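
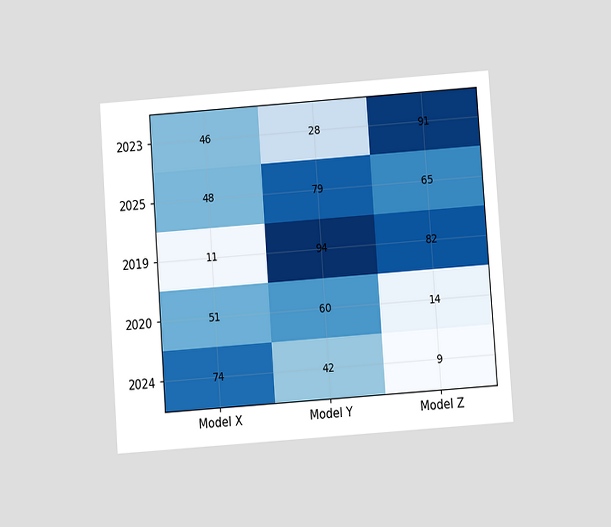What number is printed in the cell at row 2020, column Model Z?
The chart is tilted about 4° counter-clockwise and viewed at a slight angle. The (2020, Model Z) cell reads 14.

14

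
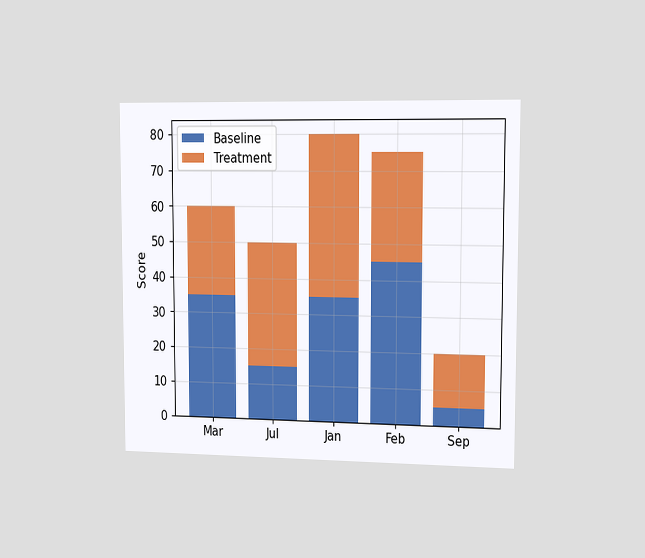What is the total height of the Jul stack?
50

The chart is viewed slightly from the right. The Jul stack's top reaches 50 on the y-axis.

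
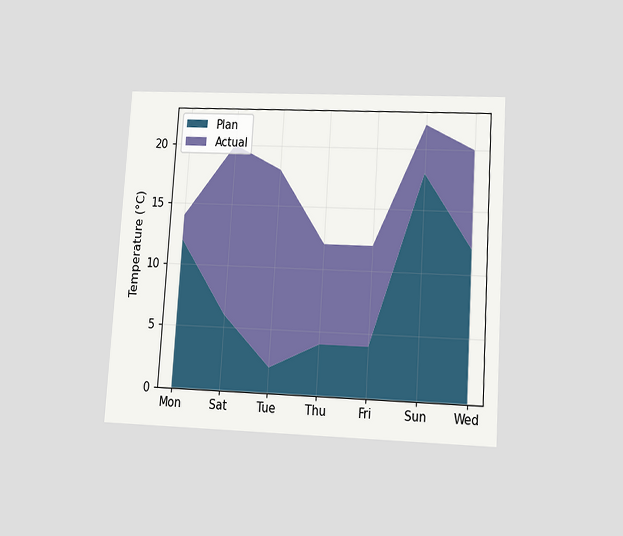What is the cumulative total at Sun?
22°C

The chart is tilted about 4° clockwise and viewed slightly from below. The stacked total at Sun reaches 22°C.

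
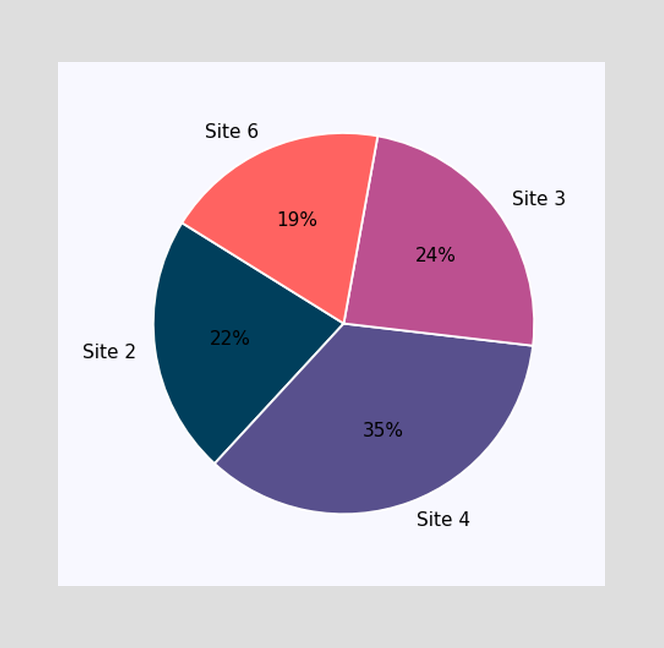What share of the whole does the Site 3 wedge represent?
24%

The Site 3 slice takes up 24% of the pie.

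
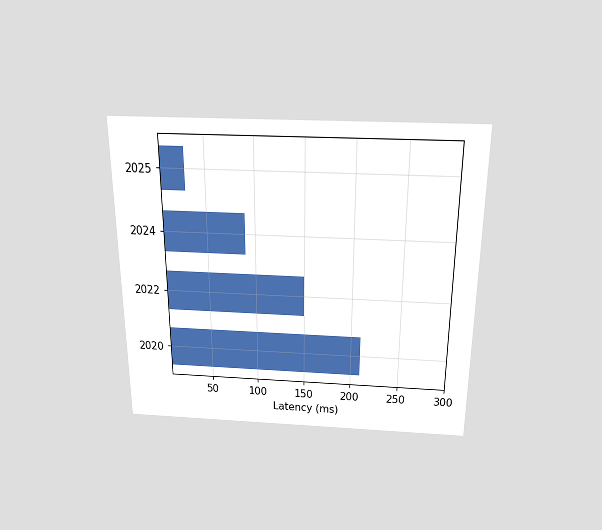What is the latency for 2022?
150ms

The chart is viewed slightly from above. Reading along the chart's x-axis, the 2022 bar reaches 150ms.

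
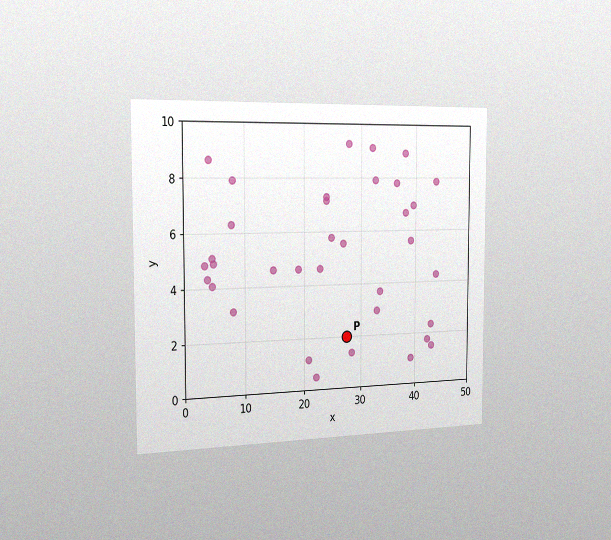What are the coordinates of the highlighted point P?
(27.5, 2)

The chart is viewed slightly from the left, with some photo noise. Following the gridlines from P to each axis, P sits at (27.5, 2).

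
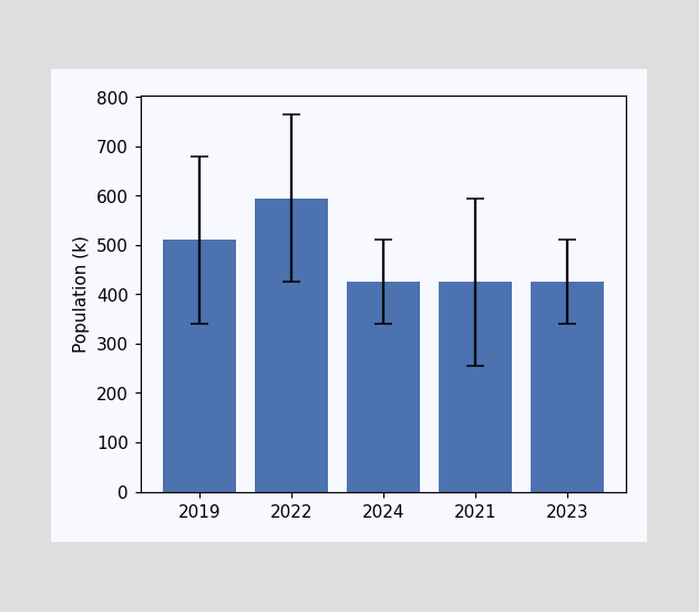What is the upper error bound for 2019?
The 2019 bar's upper whisker reaches 680k.

680k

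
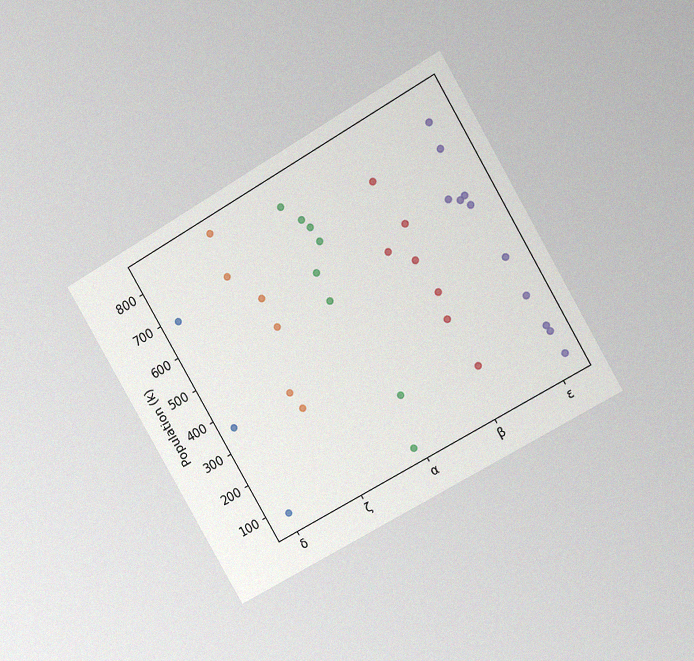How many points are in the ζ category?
6

The chart is tilted about 30° counter-clockwise and viewed at a slight angle, with some photo noise. Counting the markers in the ζ column gives 6.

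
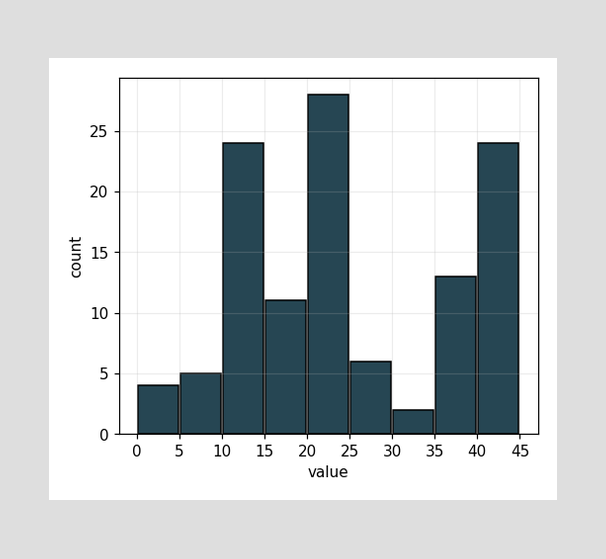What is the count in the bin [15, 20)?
The [15, 20) bin has height 11.

11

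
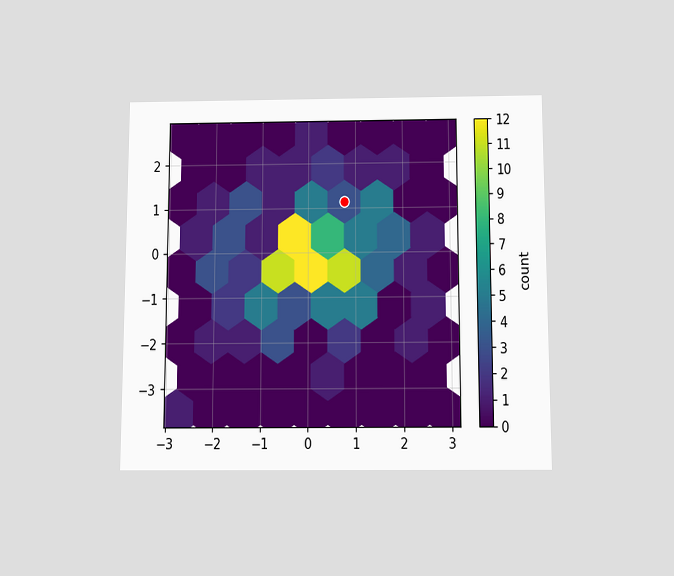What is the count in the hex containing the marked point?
3

The chart is viewed slightly from below. The marked hex reads 3 on the colorbar.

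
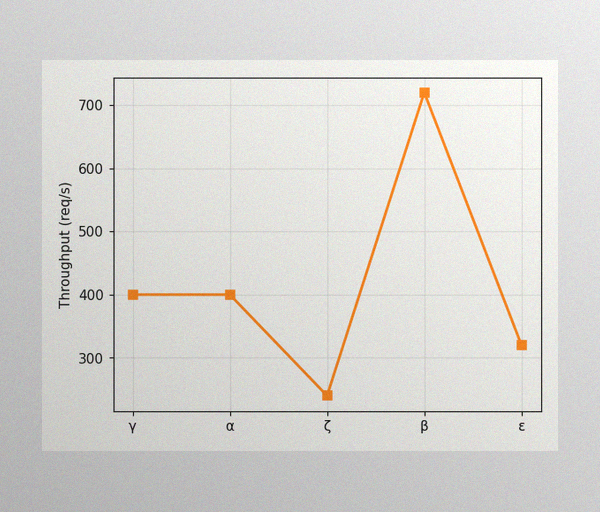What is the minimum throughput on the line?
240req/s

The image has some photo noise and uneven lighting. The lowest point is at ζ, and reading across to the y-axis gives 240req/s.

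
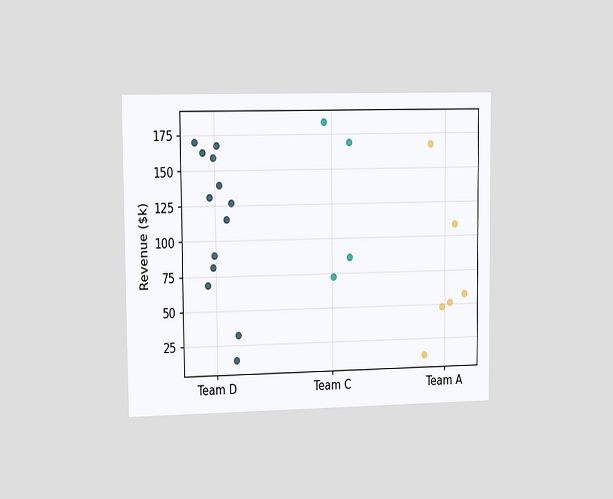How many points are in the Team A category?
The chart is viewed slightly from the left. Counting the markers in the Team A column gives 6.

6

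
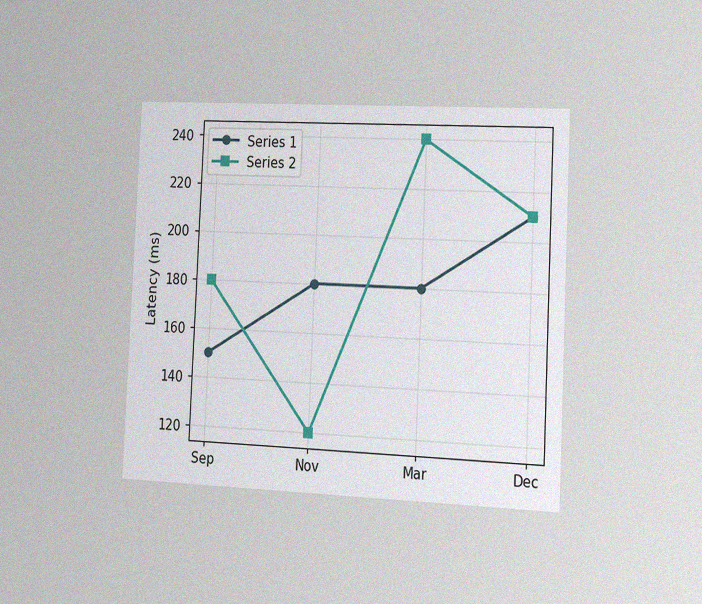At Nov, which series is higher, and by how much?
The chart is tilted about 3° clockwise and viewed slightly from the right, with some photo noise. At Nov, Series 1 sits above the other line by 60ms.

Series 1, by 60ms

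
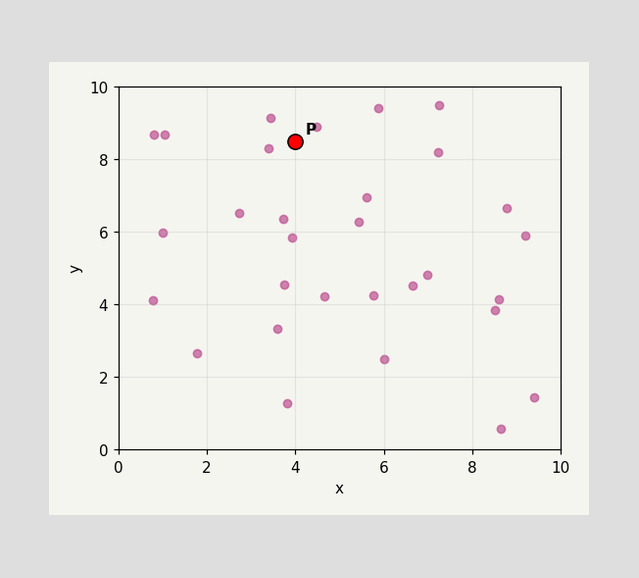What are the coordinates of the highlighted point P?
(4, 8.5)

Following the gridlines from P to each axis, P sits at (4, 8.5).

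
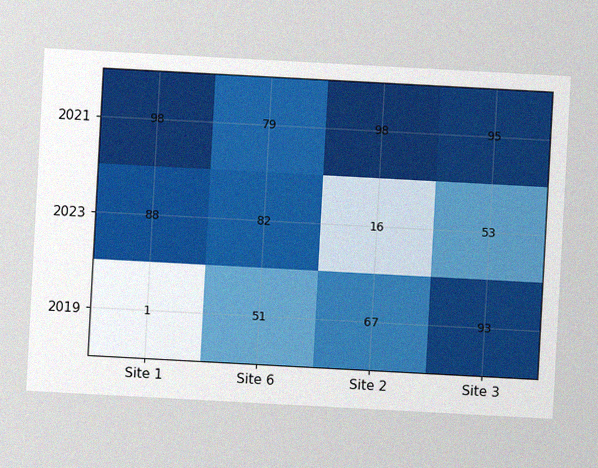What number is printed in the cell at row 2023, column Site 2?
The chart is tilted about 3° clockwise, with some photo noise. The (2023, Site 2) cell reads 16.

16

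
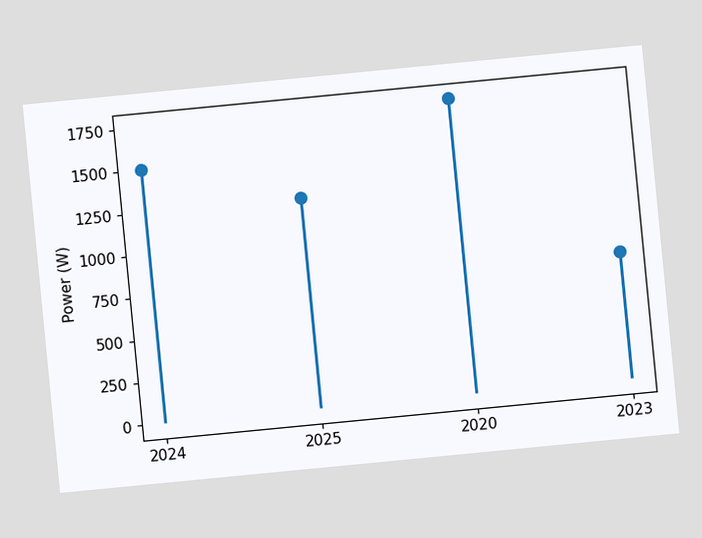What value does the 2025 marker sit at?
1250W

The chart is tilted about 6° counter-clockwise. The 2025 marker sits at 1250W.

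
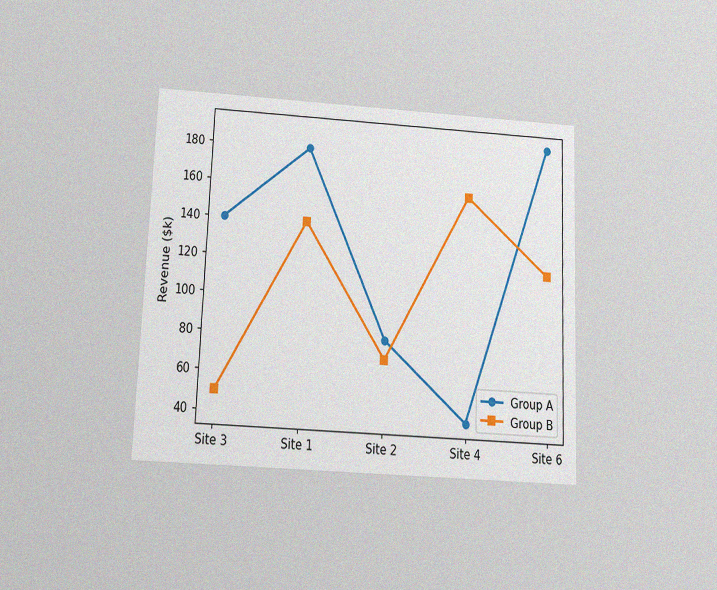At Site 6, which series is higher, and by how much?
Group A, by $70k

The chart is tilted about 2° clockwise and viewed slightly from below, with some photo noise. At Site 6, Group A sits above the other line by $70k.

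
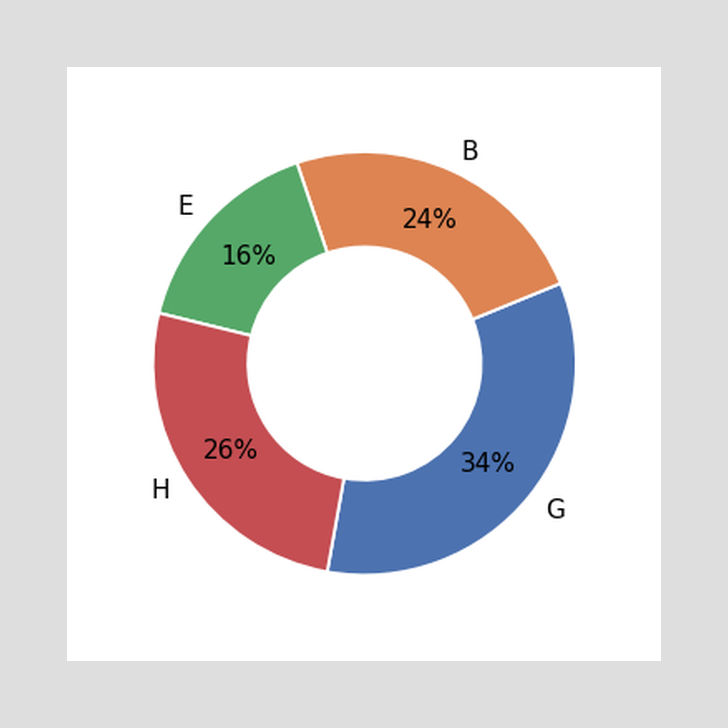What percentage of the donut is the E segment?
16%

The E segment takes up 16% of the ring.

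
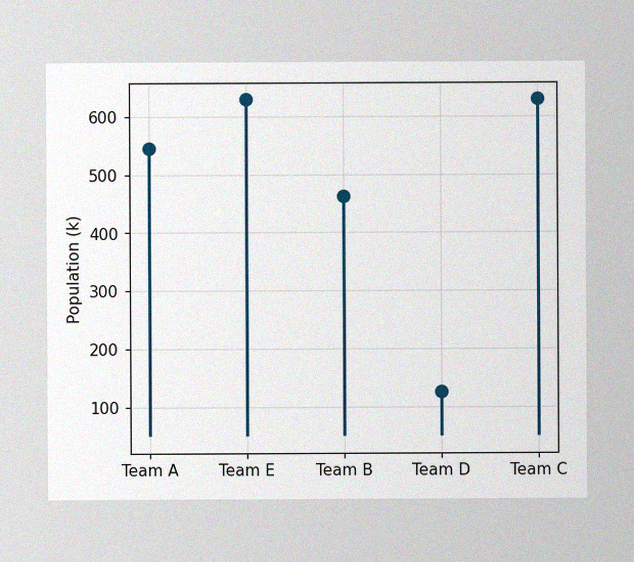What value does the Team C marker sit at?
The image has some photo noise and uneven lighting. The Team C marker sits at 630k.

630k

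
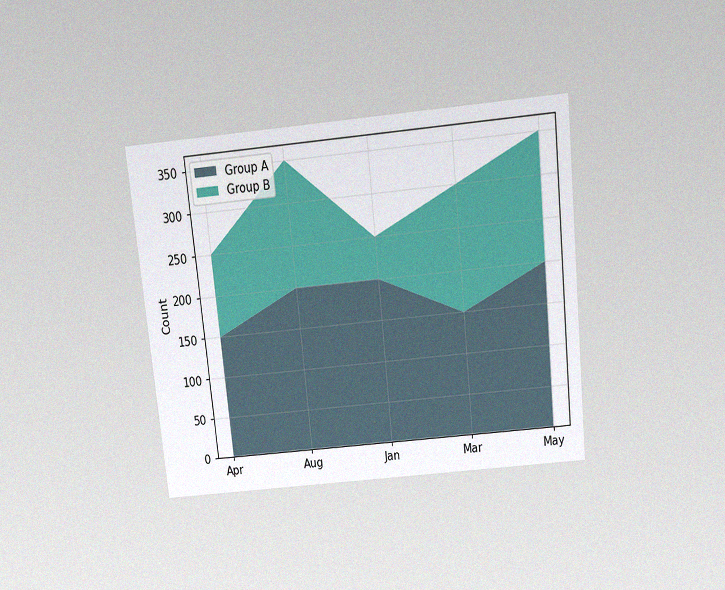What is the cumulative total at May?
350

The chart is tilted about 6° counter-clockwise and viewed slightly from above, with some photo noise. The stacked total at May reaches 350.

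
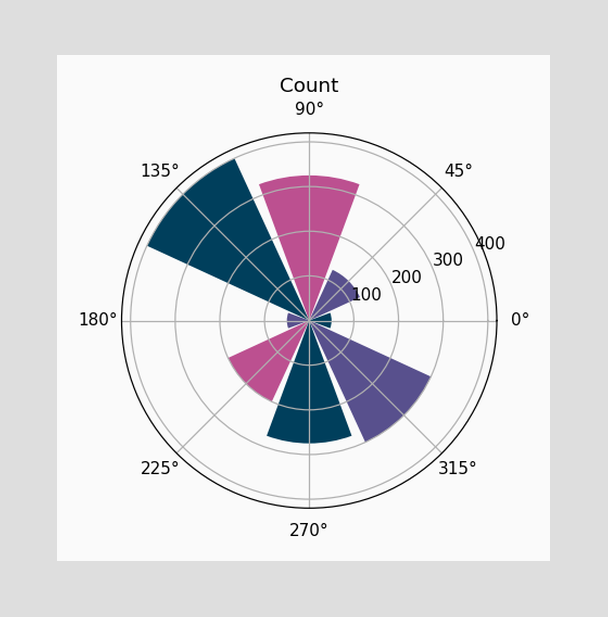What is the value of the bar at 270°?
275

The bar at 270° reaches 275 on the radial axis.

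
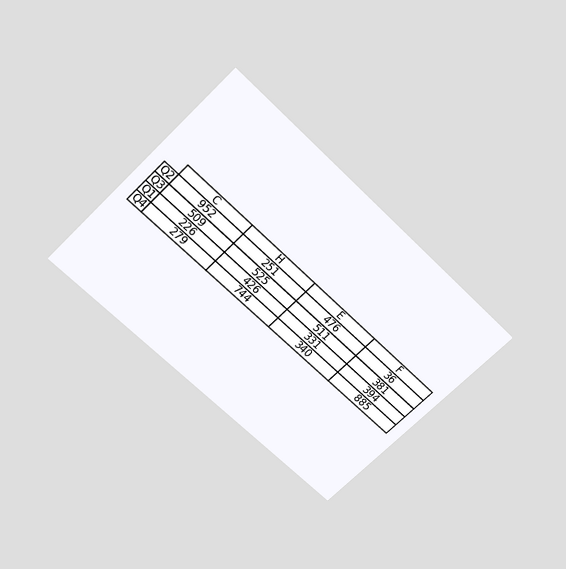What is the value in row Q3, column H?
The chart is tilted about 45° clockwise and viewed slightly from above. The (Q3, H) cell reads 525.

525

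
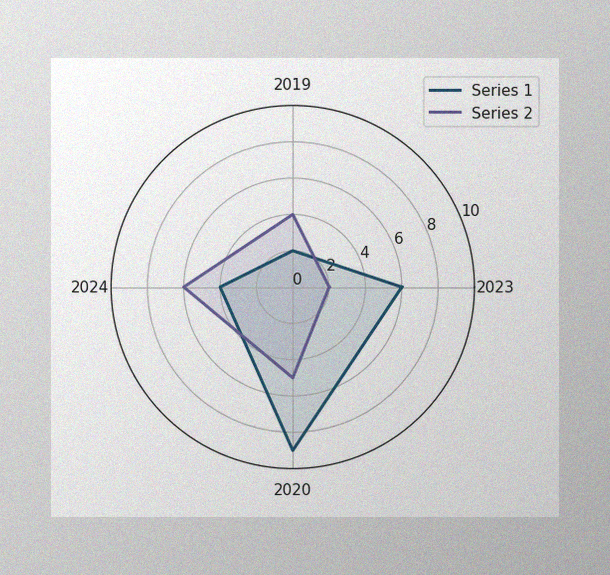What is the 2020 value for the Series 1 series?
The image has some photo noise and uneven lighting. On the 2020 axis, Series 1 reaches 9.

9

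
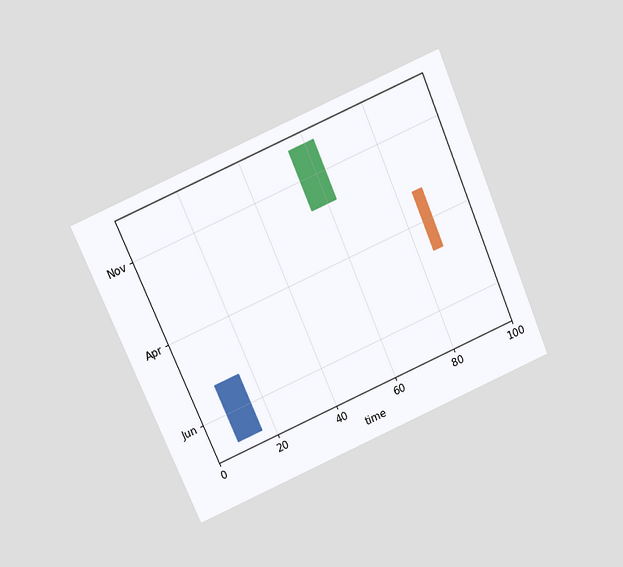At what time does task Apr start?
The chart is tilted about 23° counter-clockwise and viewed slightly from above. The Apr bar begins at t=85.

85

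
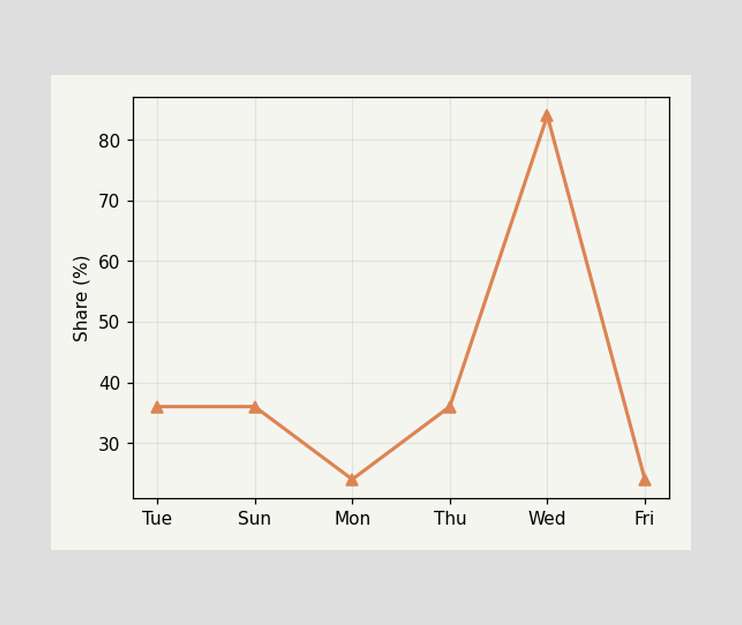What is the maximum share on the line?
84%

The highest point is at Wed, and reading across to the y-axis gives 84%.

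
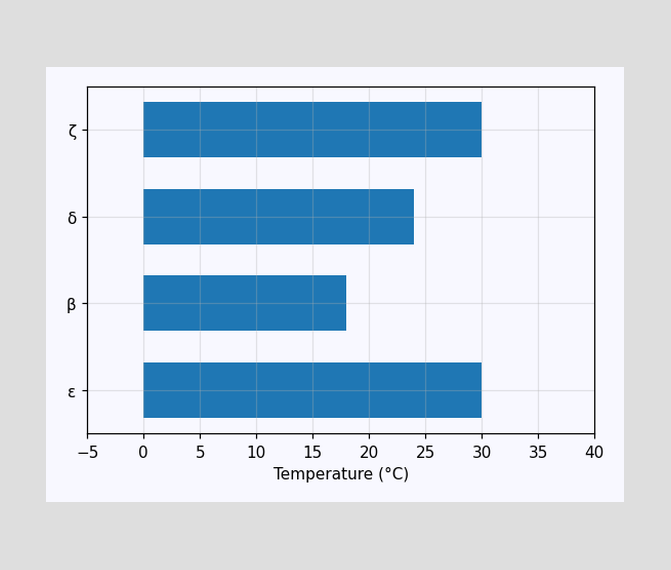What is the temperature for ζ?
30°C

Reading along the chart's x-axis, the ζ bar reaches 30°C.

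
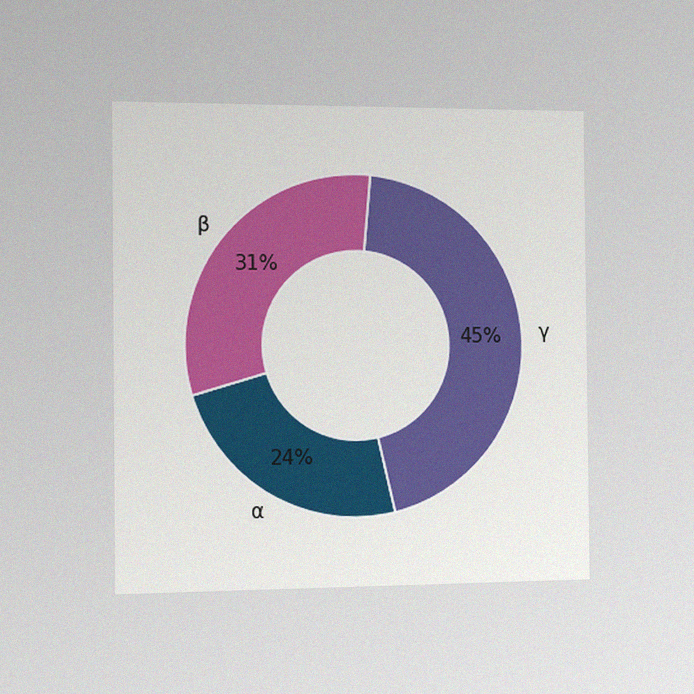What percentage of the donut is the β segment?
31%

The chart is viewed slightly from the left, with some photo noise. The β segment takes up 31% of the ring.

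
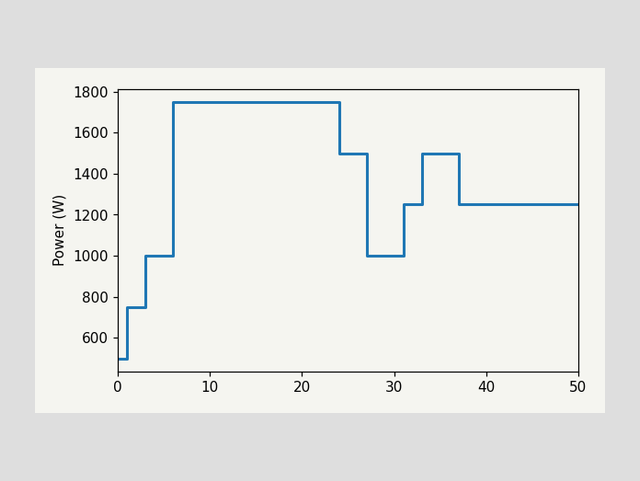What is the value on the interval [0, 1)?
On [0, 1) the step sits at 500W.

500W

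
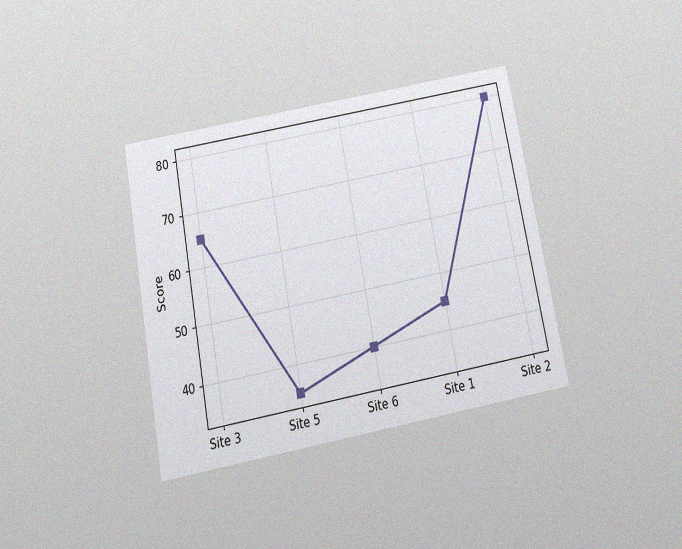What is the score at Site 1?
The chart is tilted about 11° counter-clockwise and viewed slightly from below, with some photo noise. At Site 1, the line is at 45.

45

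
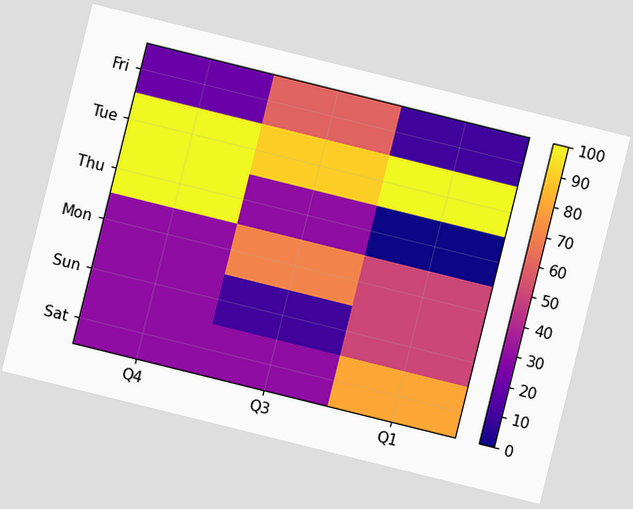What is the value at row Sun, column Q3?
10

The chart is tilted about 14° clockwise. Matching cell (Sun, Q3) against the colorbar gives 10.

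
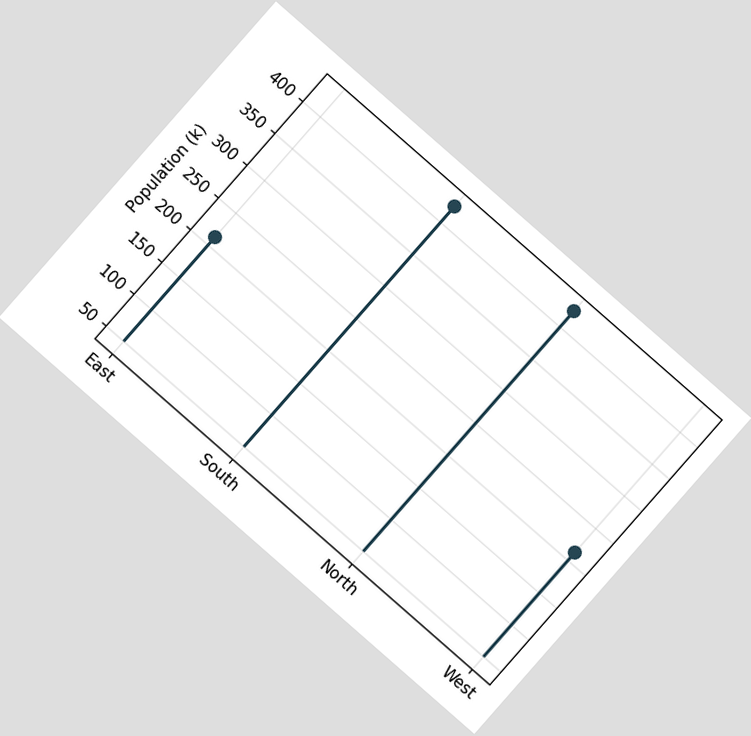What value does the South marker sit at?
The chart is tilted about 41° clockwise. The South marker sits at 424k.

424k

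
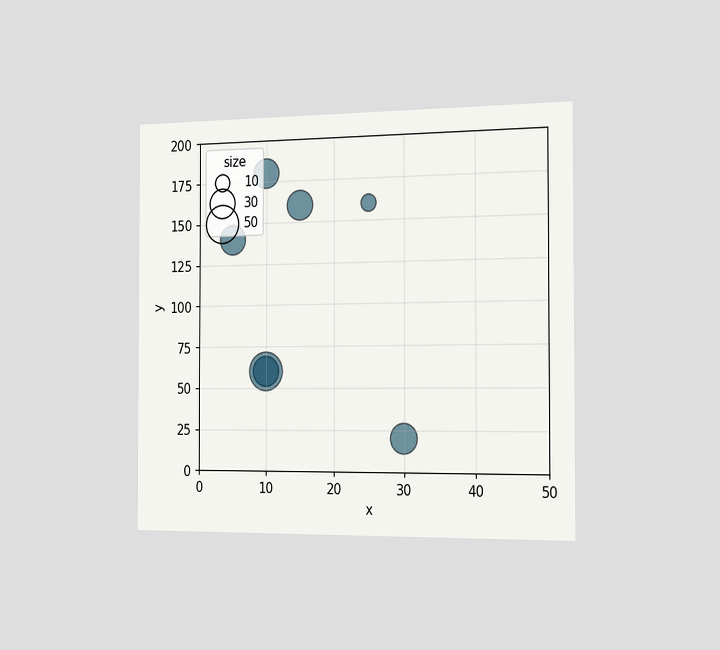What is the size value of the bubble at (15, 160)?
The chart is viewed slightly from the right. Matching the bubble at (15, 160) against the size legend gives 30.

30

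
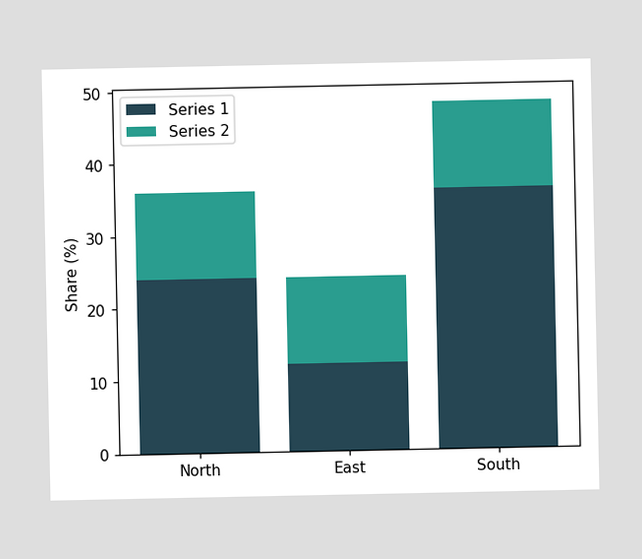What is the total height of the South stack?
The South stack's top reaches 48% on the y-axis.

48%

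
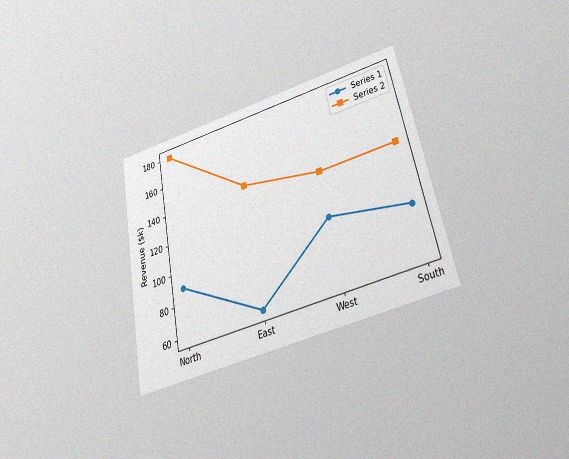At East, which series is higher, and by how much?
Series 2, by $80k

The chart is tilted about 11° counter-clockwise and viewed slightly from below, with some photo noise. At East, Series 2 sits above the other line by $80k.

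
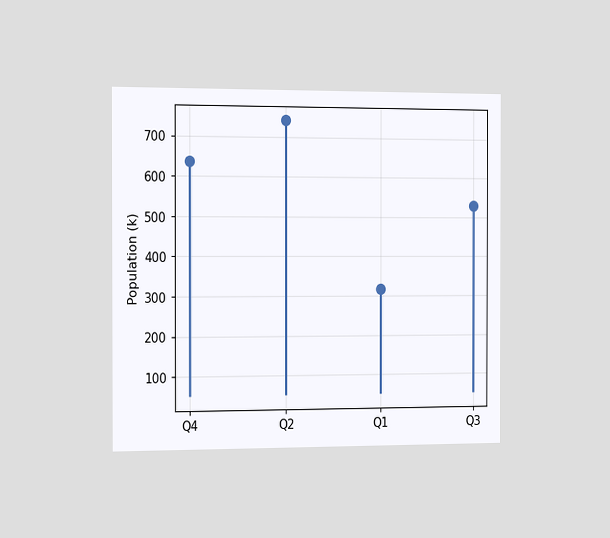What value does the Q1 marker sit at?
The chart is viewed slightly from the left. The Q1 marker sits at 318k.

318k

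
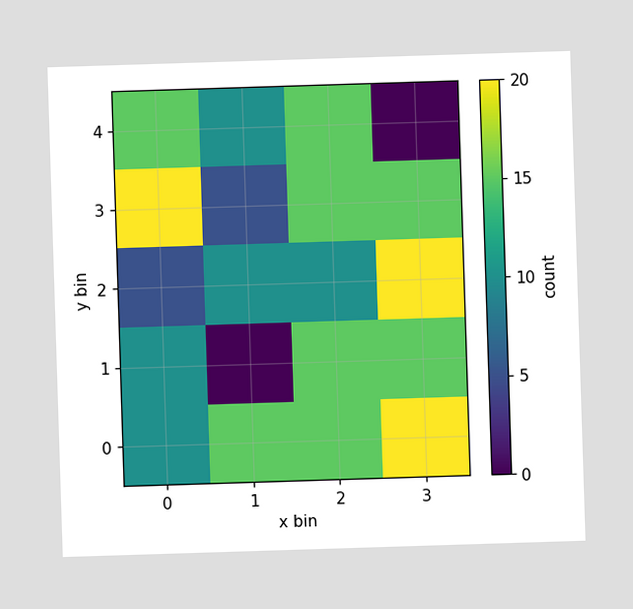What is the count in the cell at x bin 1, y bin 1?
Matching the cell (1, 1) against the colorbar gives 0.

0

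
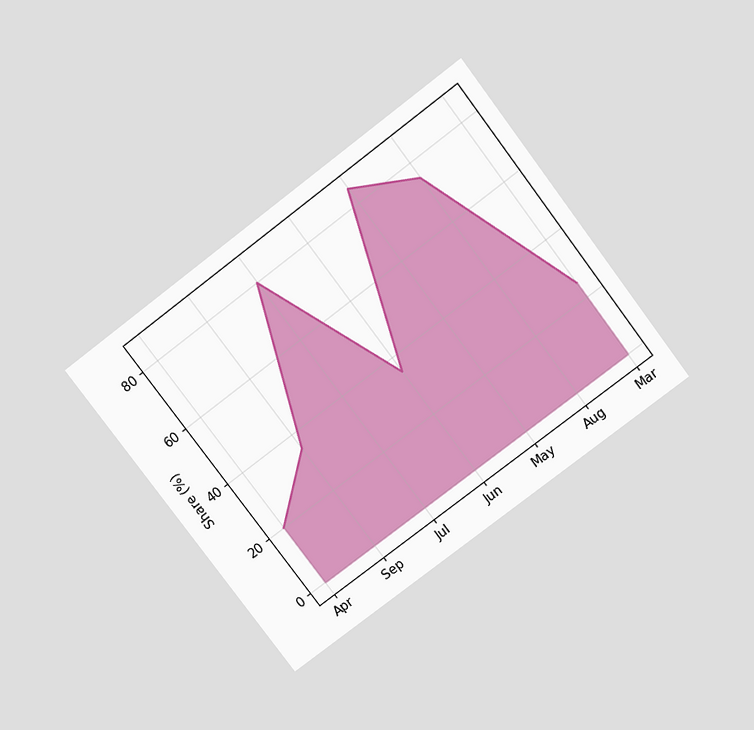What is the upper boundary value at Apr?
The chart is tilted about 37° counter-clockwise and viewed slightly from above. At Apr the upper boundary is at 20%.

20%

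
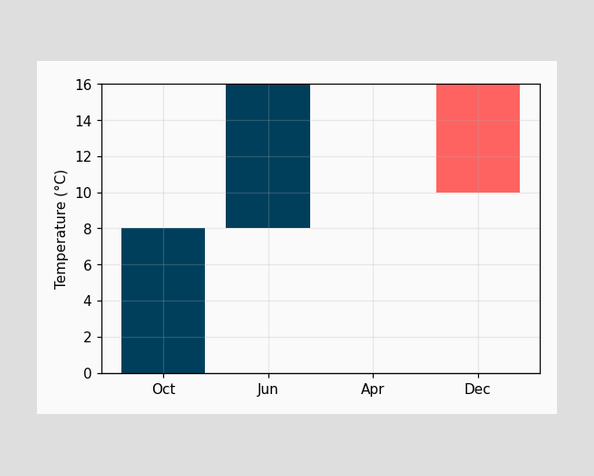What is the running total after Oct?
8°C

After Oct the running total reaches 8°C.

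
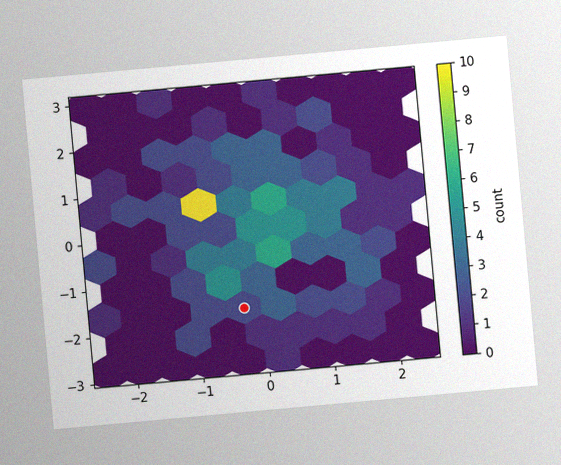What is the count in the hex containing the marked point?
The chart is tilted about 5° counter-clockwise, with some photo noise. The marked hex reads 2 on the colorbar.

2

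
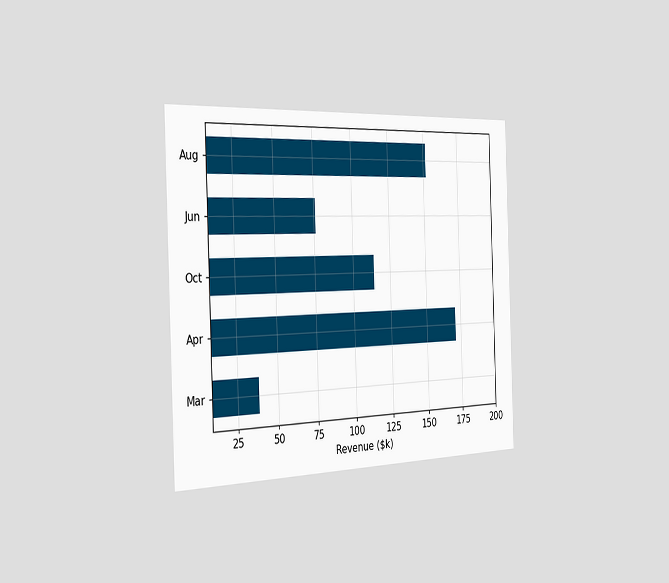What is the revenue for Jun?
$76k

The chart is tilted about 2° counter-clockwise and viewed slightly from the left. Reading along the chart's x-axis, the Jun bar reaches $76k.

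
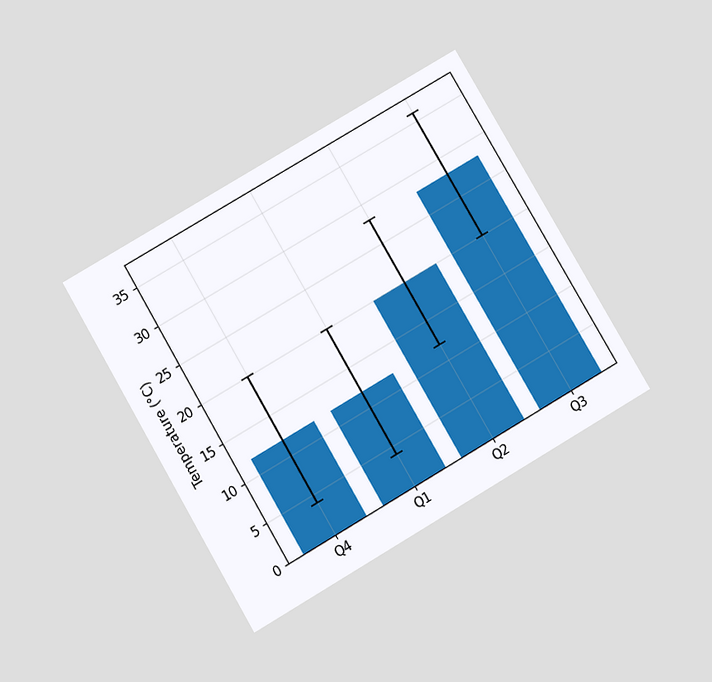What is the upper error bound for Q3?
36°C

The chart is tilted about 30° counter-clockwise and viewed slightly from below. The Q3 bar's upper whisker reaches 36°C.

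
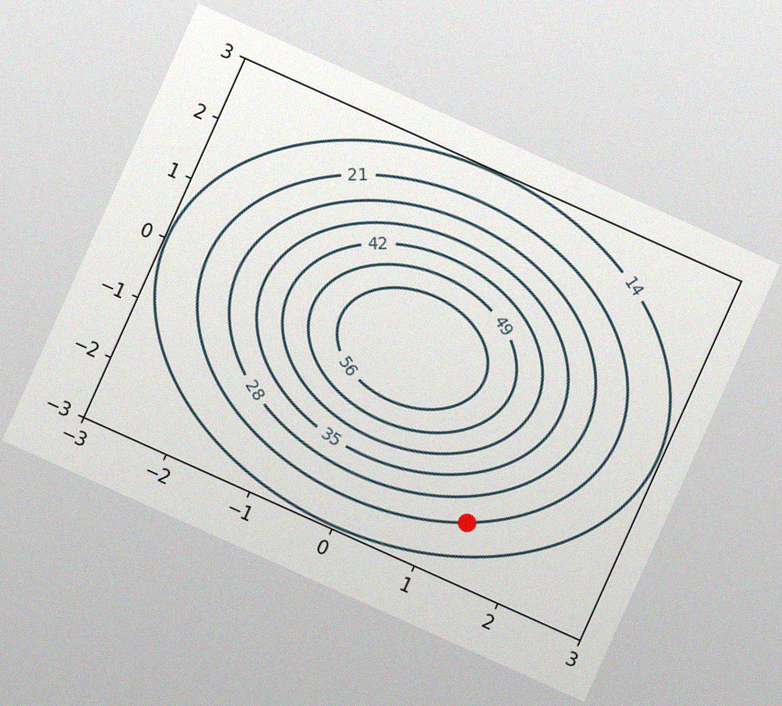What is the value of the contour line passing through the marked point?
The chart is tilted about 24° clockwise, with some photo noise. The marked point sits on the contour labelled 21.

21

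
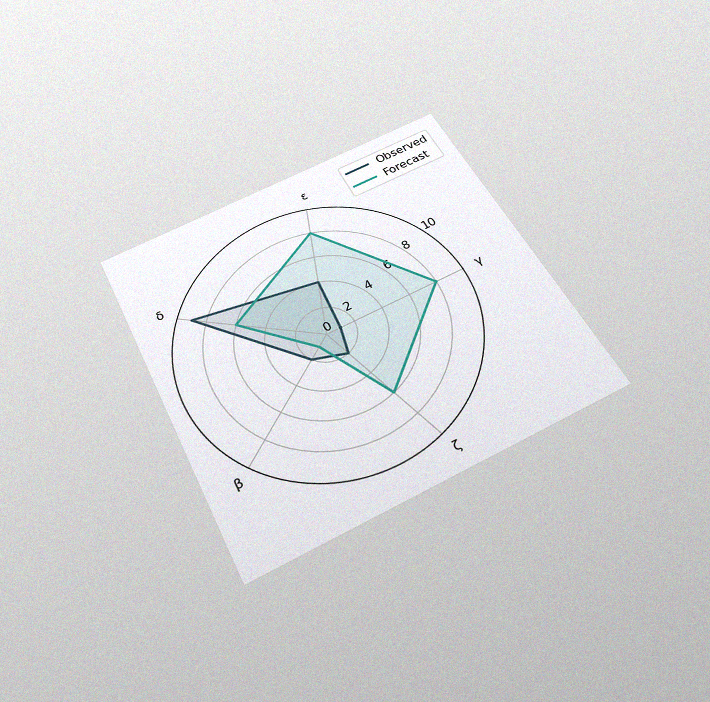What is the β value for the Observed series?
2

The chart is tilted about 27° counter-clockwise and viewed slightly from below, with some photo noise. On the β axis, Observed reaches 2.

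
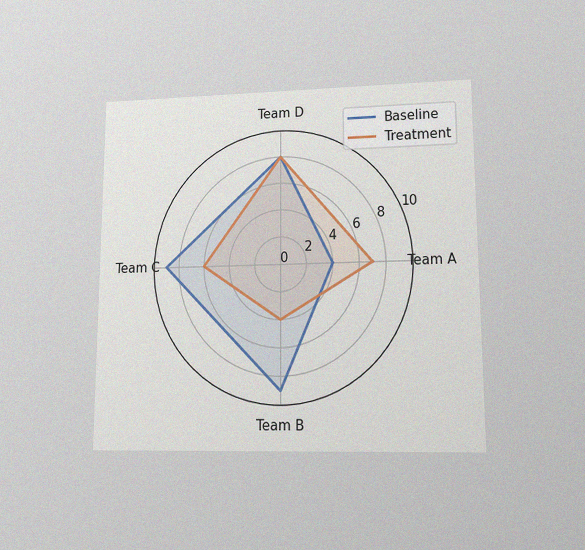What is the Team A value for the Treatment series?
7

The chart is viewed at a slight angle, with some photo noise. On the Team A axis, Treatment reaches 7.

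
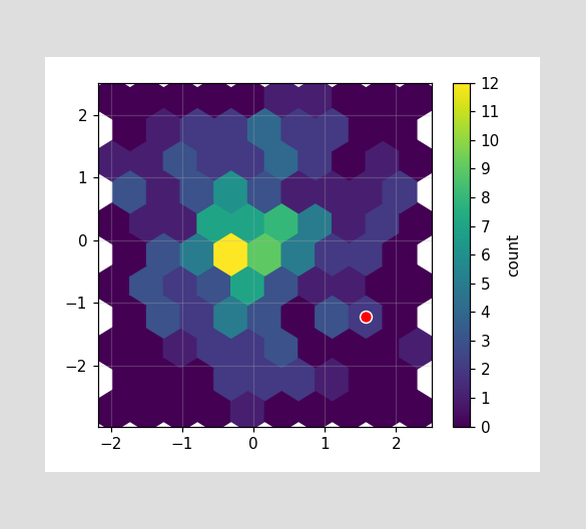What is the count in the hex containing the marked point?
2

The marked hex reads 2 on the colorbar.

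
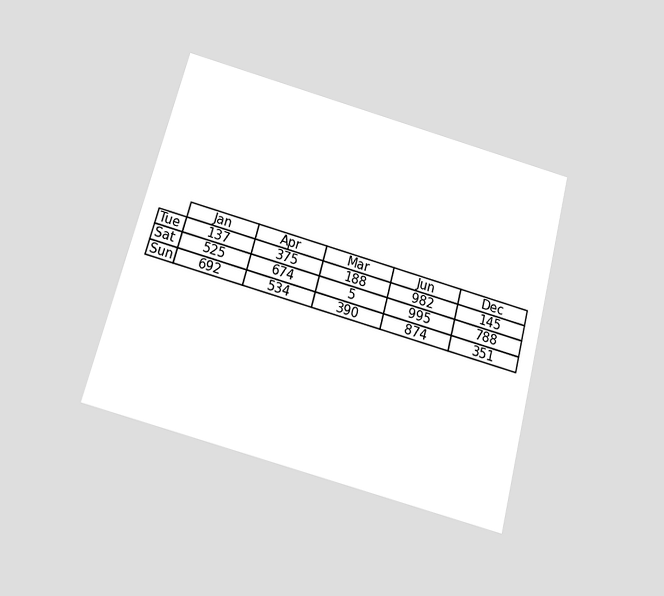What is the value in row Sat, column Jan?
525

The chart is tilted about 15° clockwise and viewed slightly from below. The (Sat, Jan) cell reads 525.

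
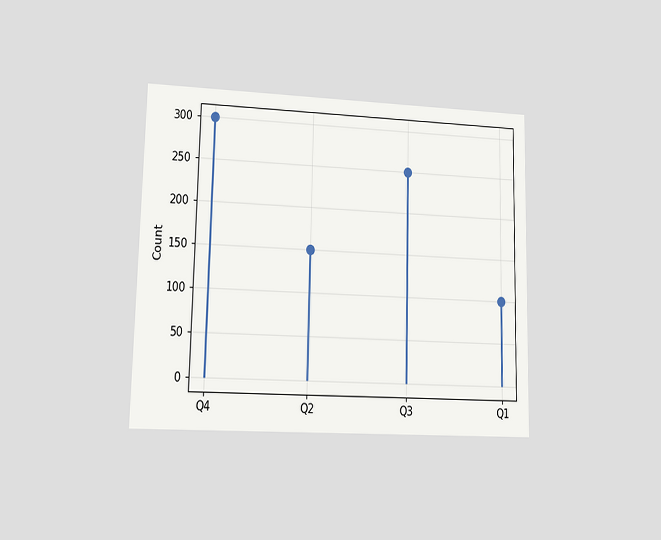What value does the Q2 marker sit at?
150

The chart is viewed at a slight angle. The Q2 marker sits at 150.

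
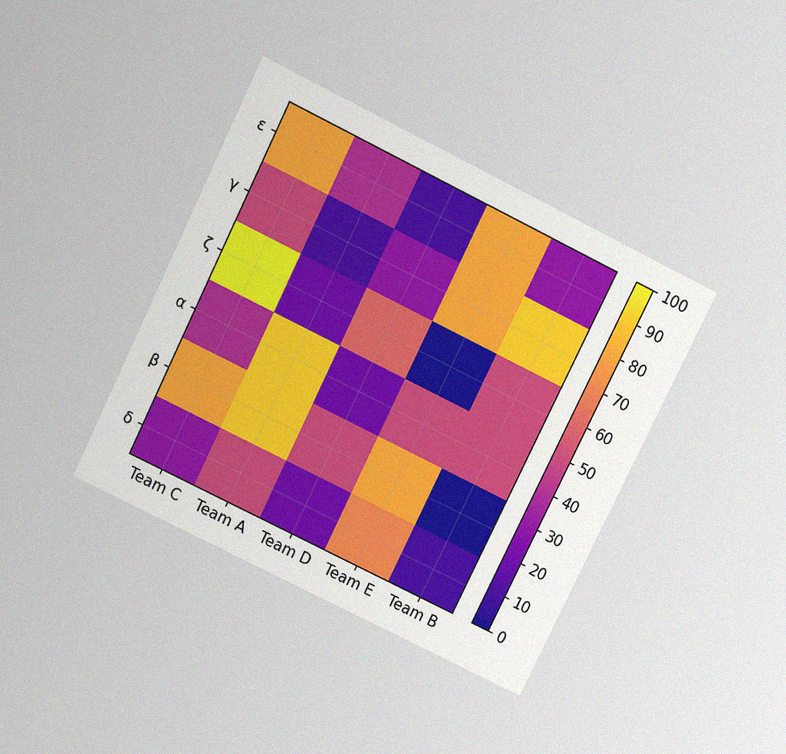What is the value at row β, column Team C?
The chart is tilted about 26° clockwise and viewed slightly from above, with some photo noise. Matching cell (β, Team C) against the colorbar gives 80.

80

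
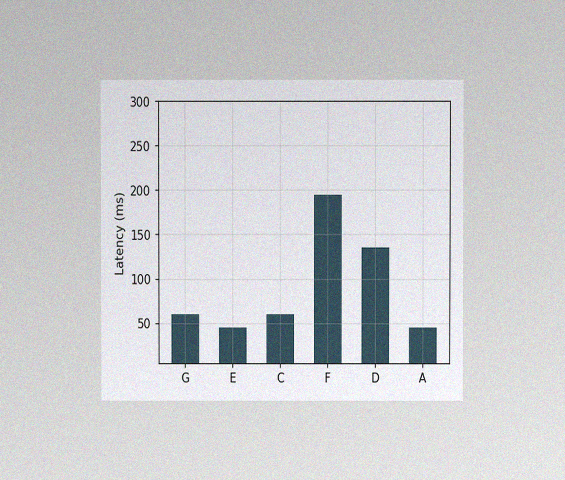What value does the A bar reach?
The chart is viewed at a slight angle, with some photo noise. Reading along the chart's y-axis, the A bar reaches 45ms.

45ms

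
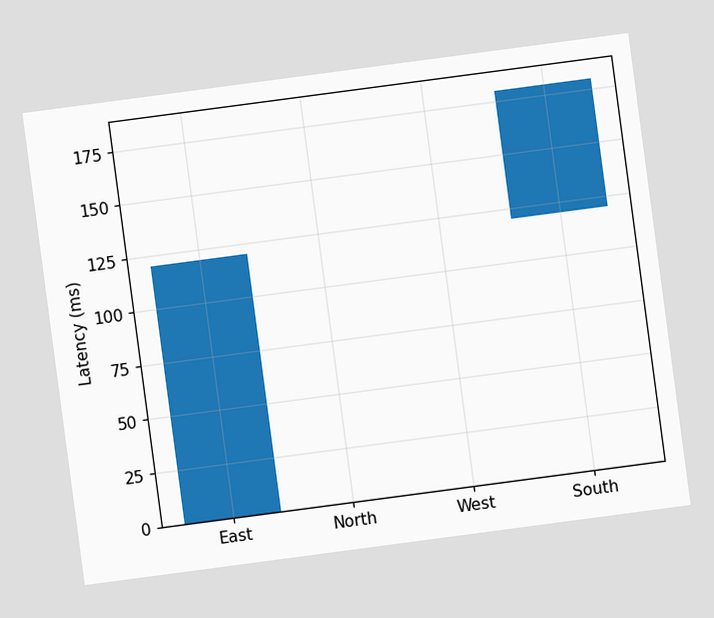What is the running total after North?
120ms

The chart is tilted about 8° counter-clockwise. After North the running total reaches 120ms.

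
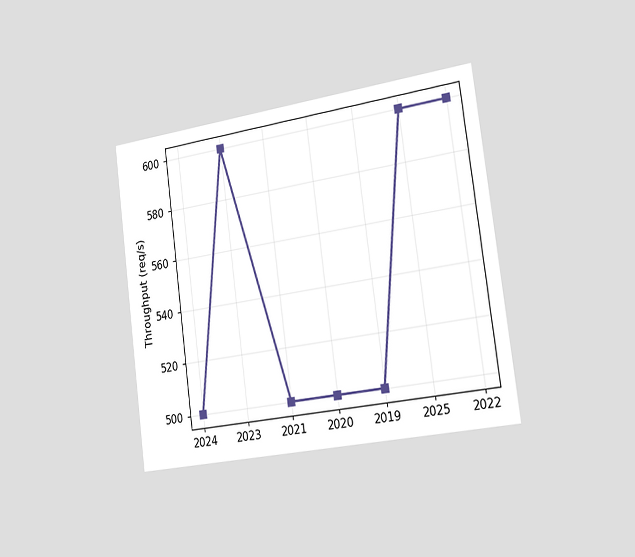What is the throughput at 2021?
500req/s

The chart is tilted about 8° counter-clockwise and viewed slightly from the right. At 2021, the line is at 500req/s.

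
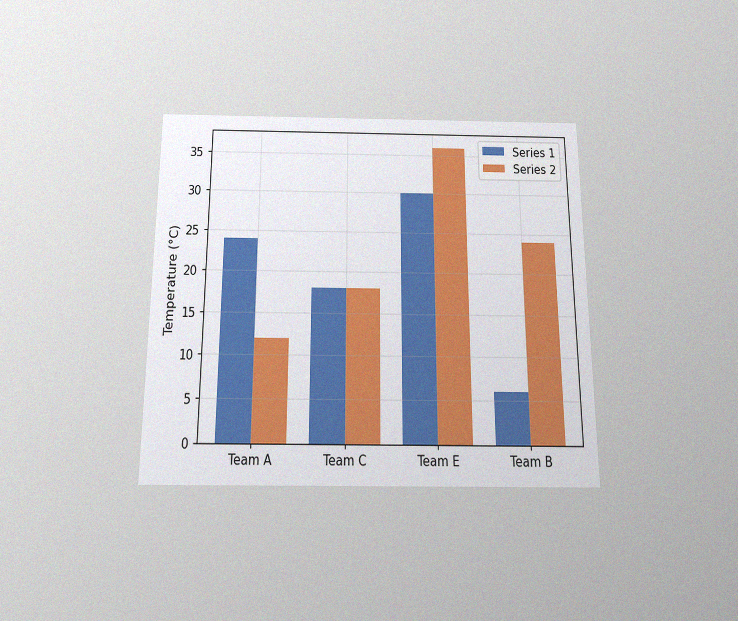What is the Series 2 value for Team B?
The chart is viewed slightly from below, with some photo noise. The Series 2 bar at Team B reaches 24°C on the y-axis.

24°C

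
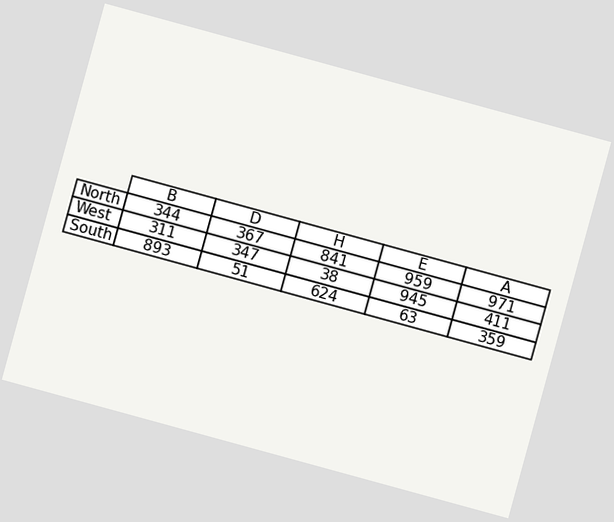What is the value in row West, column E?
945

The chart is tilted about 15° clockwise. The (West, E) cell reads 945.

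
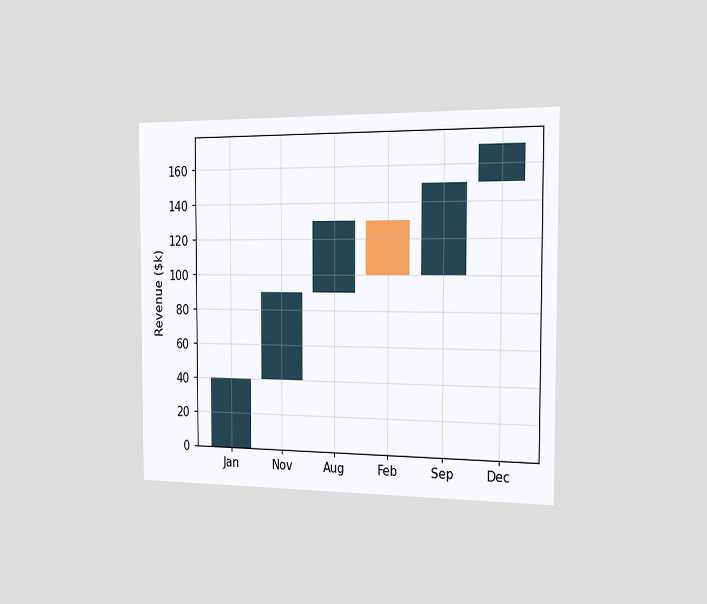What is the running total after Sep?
$150k

The chart is viewed slightly from the right. After Sep the running total reaches $150k.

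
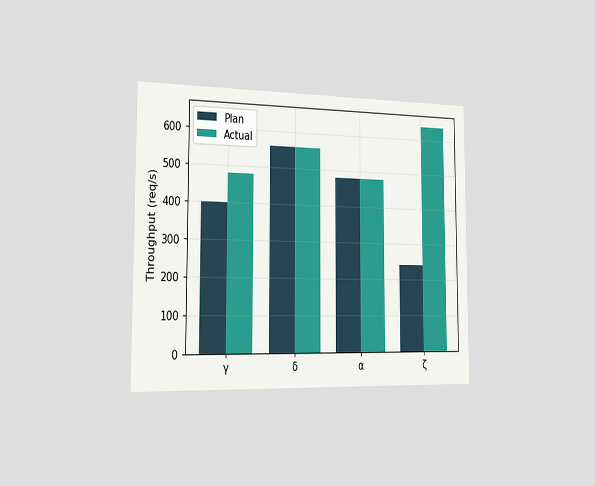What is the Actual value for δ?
The chart is viewed slightly from the left. The Actual bar at δ reaches 560req/s on the y-axis.

560req/s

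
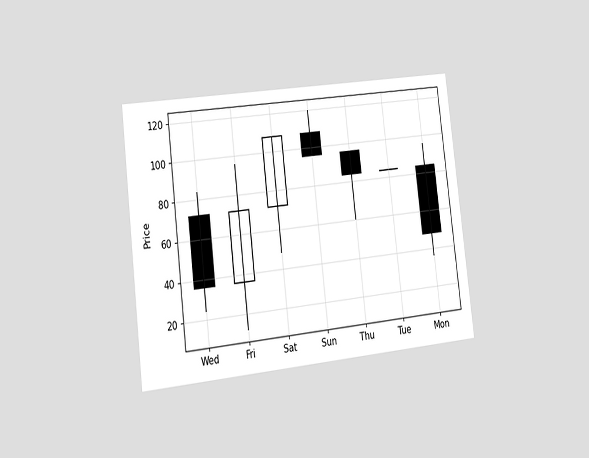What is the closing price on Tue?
84

The chart is tilted about 7° counter-clockwise and viewed slightly from the left. The Tue candle closes at 84.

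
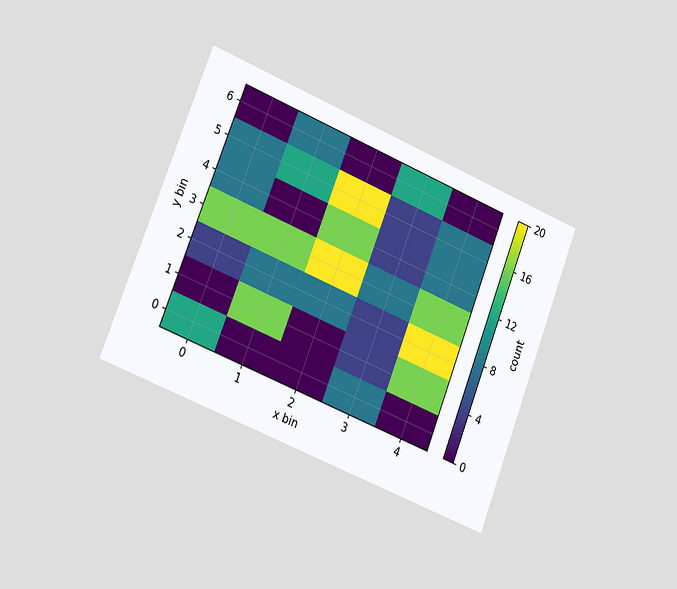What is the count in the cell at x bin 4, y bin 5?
8

The chart is tilted about 21° clockwise and viewed slightly from the left. Matching the cell (4, 5) against the colorbar gives 8.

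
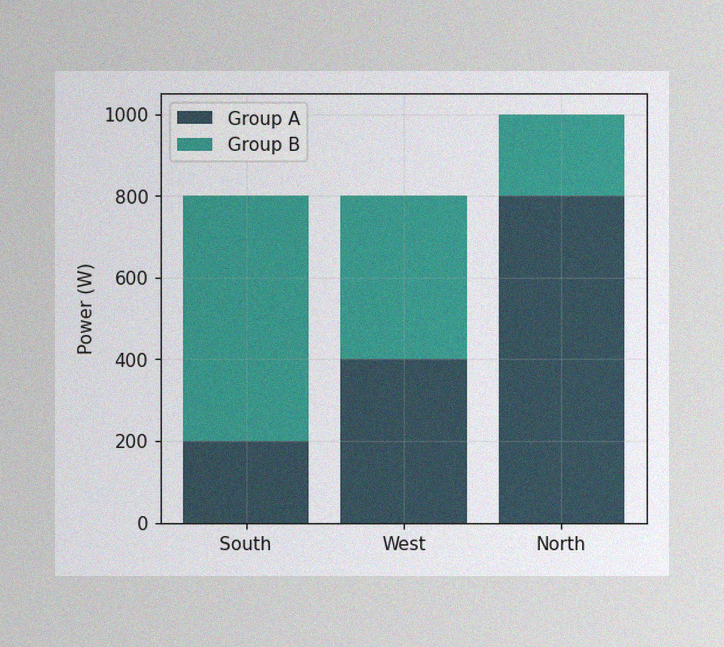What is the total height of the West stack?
The image has some photo noise and uneven lighting. The West stack's top reaches 800W on the y-axis.

800W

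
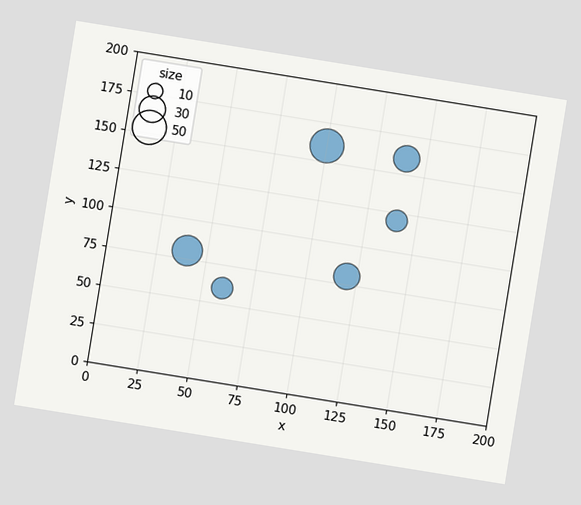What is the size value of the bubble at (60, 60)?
The chart is tilted about 9° clockwise. Matching the bubble at (60, 60) against the size legend gives 20.

20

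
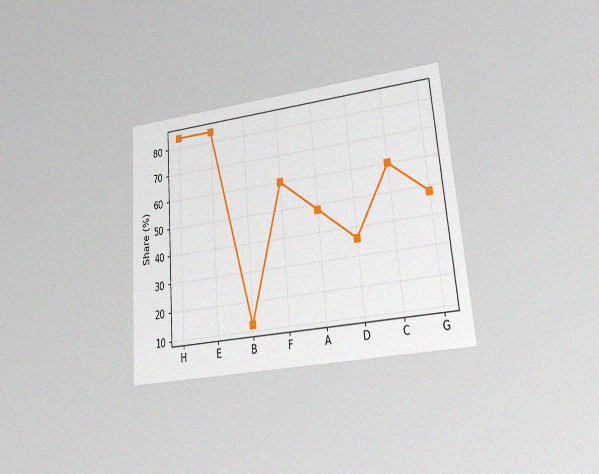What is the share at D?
The chart is tilted about 5° counter-clockwise and viewed at a slight angle, with some photo noise. At D, the line is at 36%.

36%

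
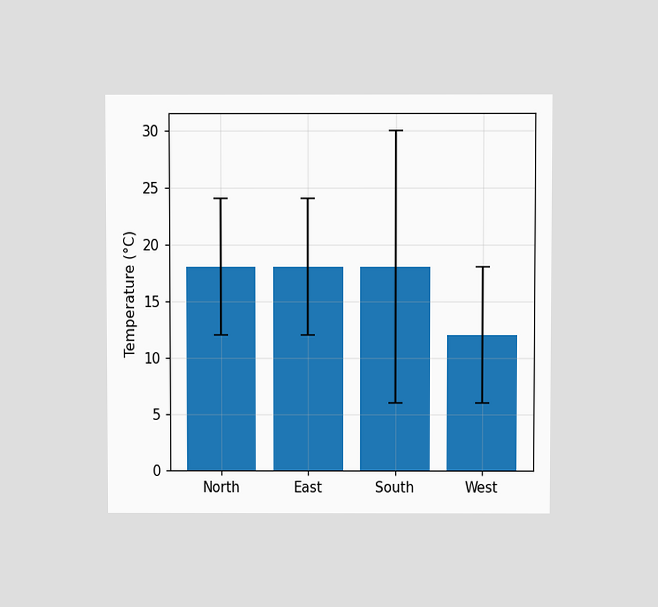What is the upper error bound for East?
The chart is viewed at a slight angle. The East bar's upper whisker reaches 24°C.

24°C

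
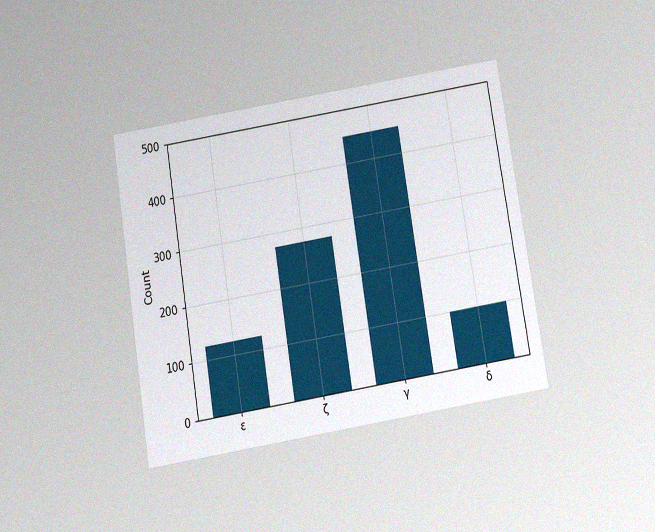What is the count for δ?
The chart is tilted about 9° counter-clockwise and viewed slightly from below, with some photo noise. Reading along the chart's y-axis, the δ bar reaches 100.

100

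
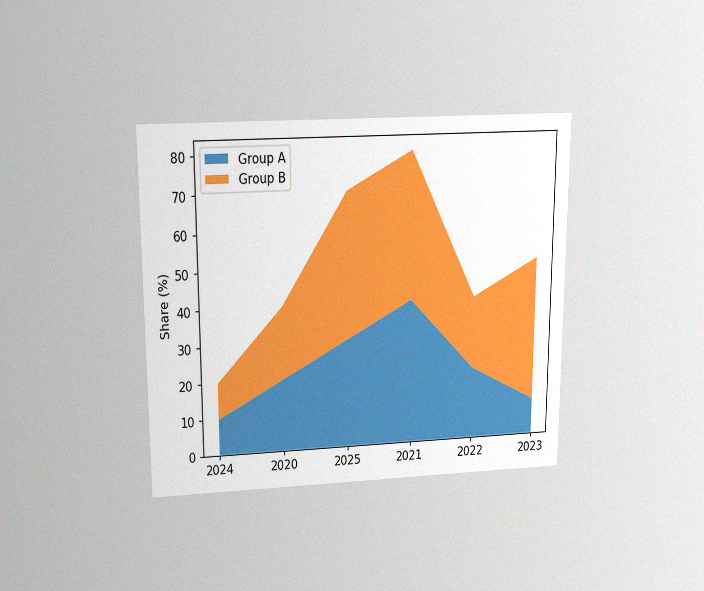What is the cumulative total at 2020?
The chart is viewed slightly from above, with some photo noise. The stacked total at 2020 reaches 40%.

40%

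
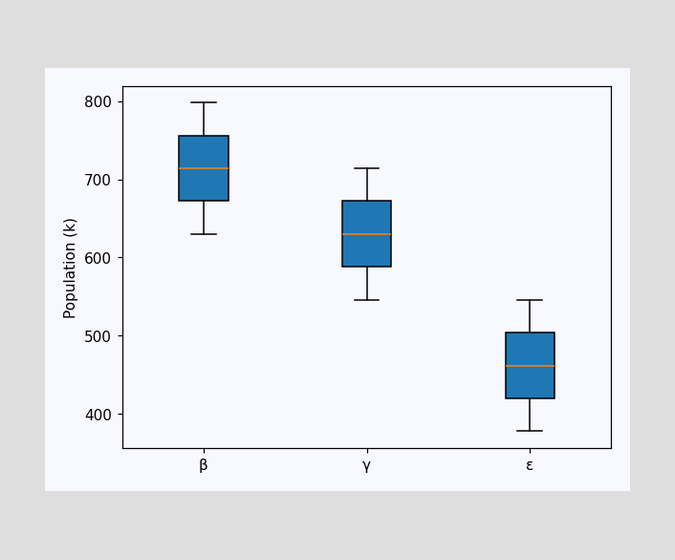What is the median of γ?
The median line in the γ box sits at 630k.

630k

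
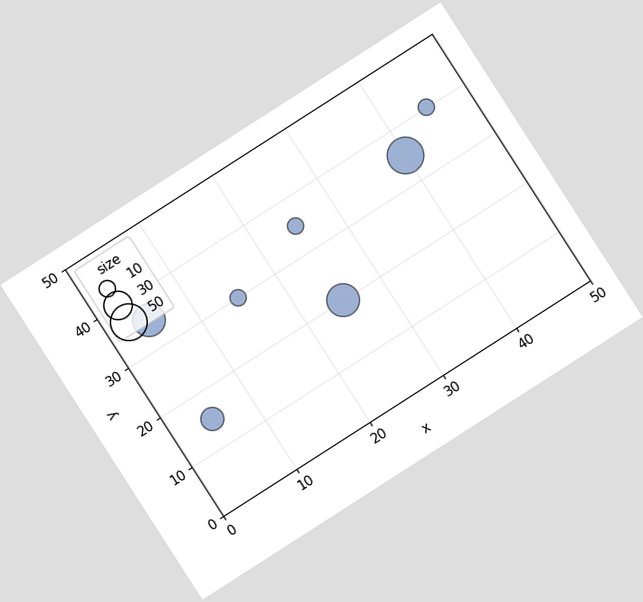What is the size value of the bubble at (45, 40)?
10

The chart is tilted about 33° counter-clockwise. Matching the bubble at (45, 40) against the size legend gives 10.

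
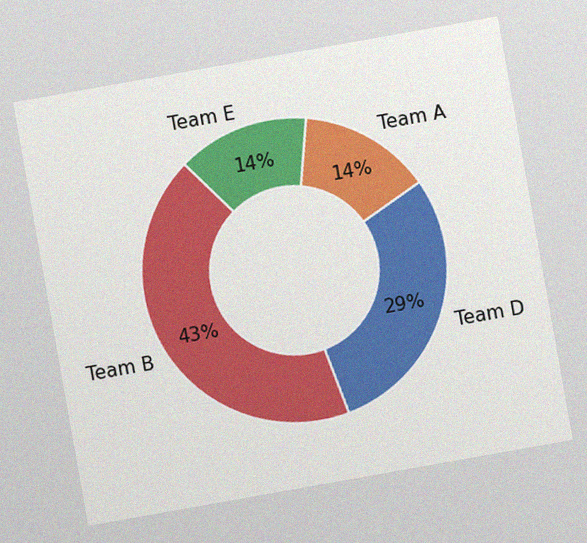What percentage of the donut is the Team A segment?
The chart is tilted about 10° counter-clockwise, with some photo noise. The Team A segment takes up 14% of the ring.

14%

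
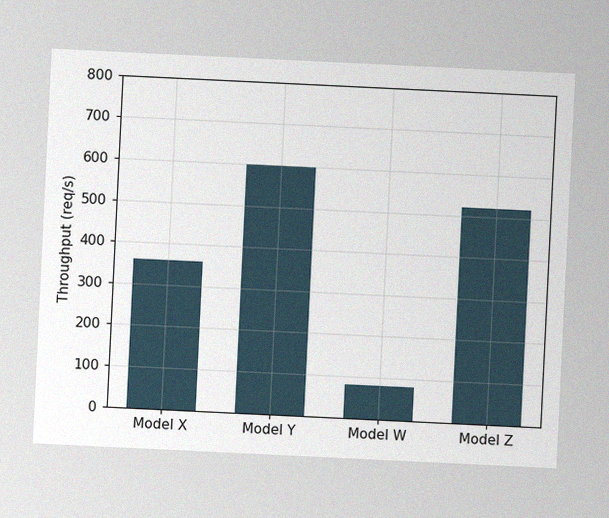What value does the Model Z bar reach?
The chart is tilted about 3° clockwise, with some photo noise. Reading along the chart's y-axis, the Model Z bar reaches 520req/s.

520req/s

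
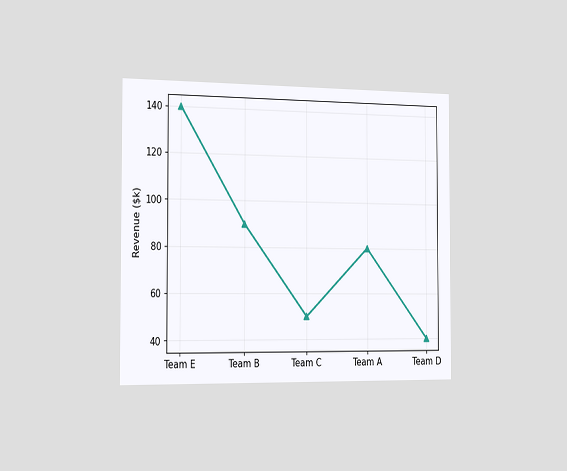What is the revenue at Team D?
The chart is viewed slightly from the left. At Team D, the line is at $40k.

$40k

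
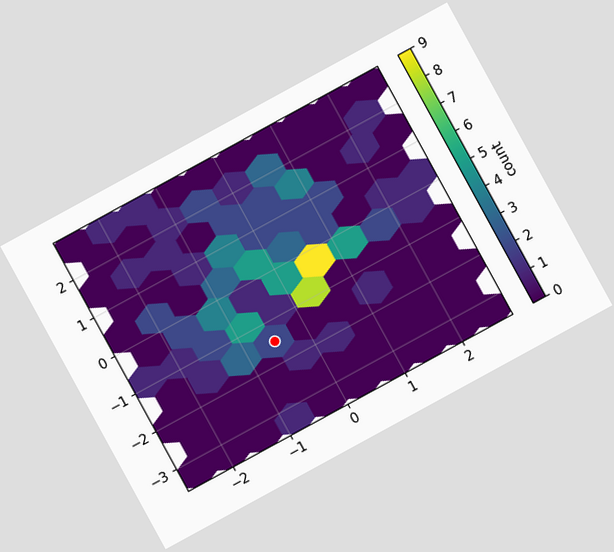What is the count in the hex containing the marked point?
2

The chart is tilted about 29° counter-clockwise. The marked hex reads 2 on the colorbar.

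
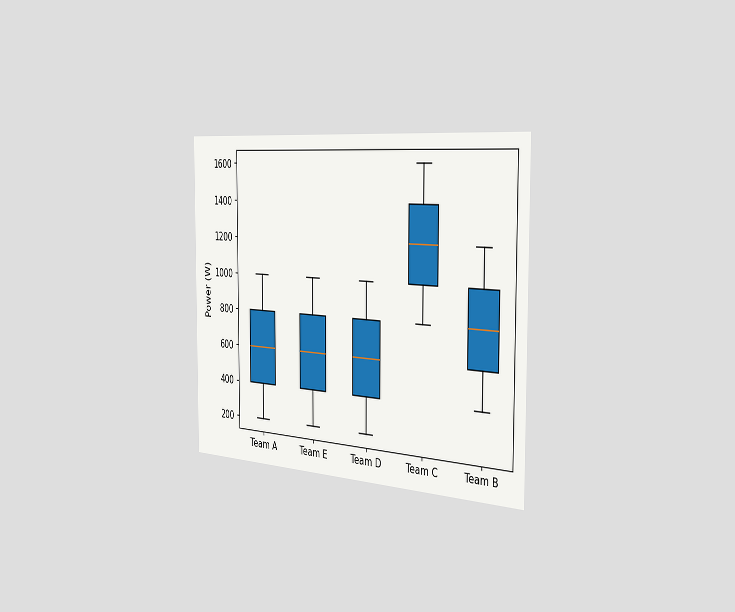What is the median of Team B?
The chart is viewed slightly from the right. The median line in the Team B box sits at 800W.

800W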